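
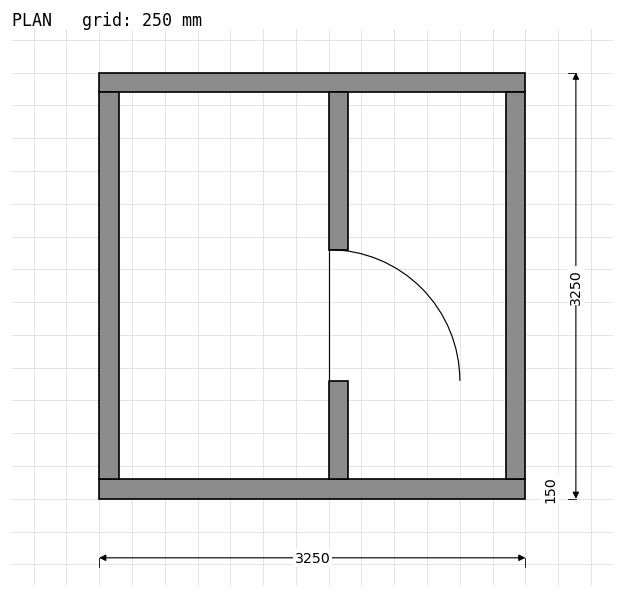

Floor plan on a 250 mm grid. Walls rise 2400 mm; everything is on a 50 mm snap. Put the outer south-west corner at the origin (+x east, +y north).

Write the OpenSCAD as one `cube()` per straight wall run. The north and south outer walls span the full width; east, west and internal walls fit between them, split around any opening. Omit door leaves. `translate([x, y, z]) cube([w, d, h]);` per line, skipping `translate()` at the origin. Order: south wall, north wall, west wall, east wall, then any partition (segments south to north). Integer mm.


cube([3250, 150, 2400]);
translate([0, 3100, 0]) cube([3250, 150, 2400]);
translate([0, 150, 0]) cube([150, 2950, 2400]);
translate([3100, 150, 0]) cube([150, 2950, 2400]);
translate([1750, 150, 0]) cube([150, 750, 2400]);
translate([1750, 1900, 0]) cube([150, 1200, 2400]);


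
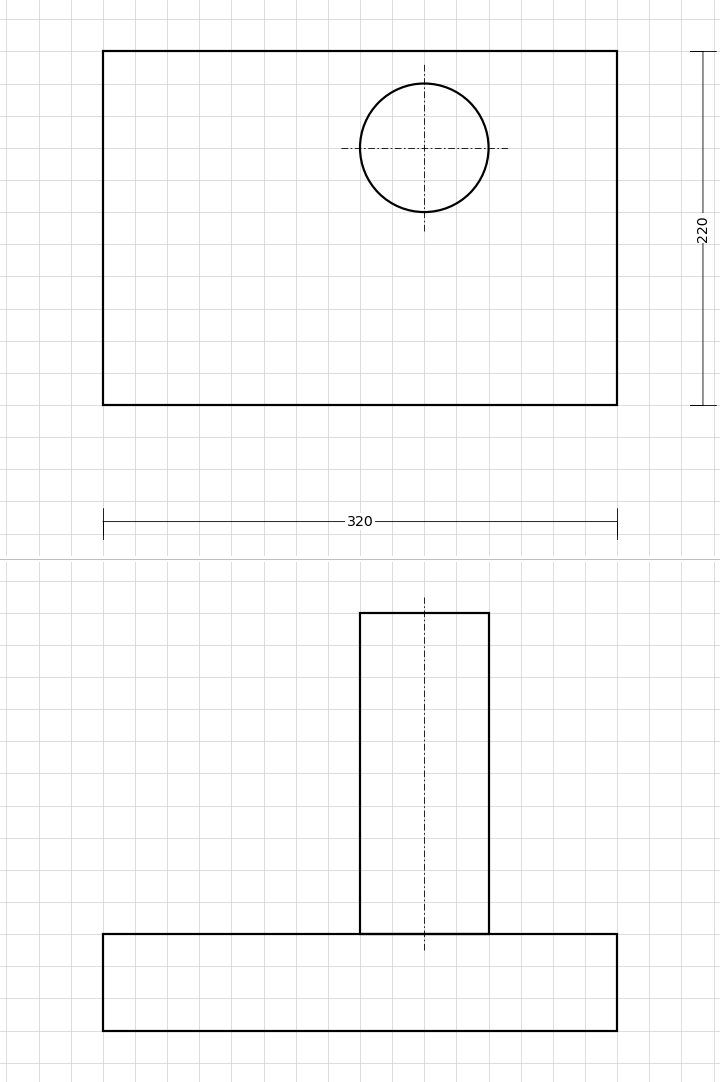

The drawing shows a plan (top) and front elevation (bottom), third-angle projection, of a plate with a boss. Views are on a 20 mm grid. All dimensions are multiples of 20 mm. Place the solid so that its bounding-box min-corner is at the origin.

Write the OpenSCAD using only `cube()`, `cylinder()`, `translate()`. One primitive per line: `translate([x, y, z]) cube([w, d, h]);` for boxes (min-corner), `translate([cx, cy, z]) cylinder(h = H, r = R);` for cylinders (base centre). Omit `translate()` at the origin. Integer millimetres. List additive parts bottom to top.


cube([320, 220, 60]);
translate([200, 160, 60]) cylinder(h = 200, r = 40);


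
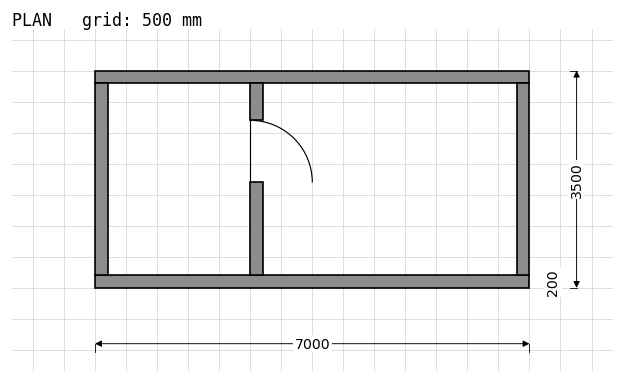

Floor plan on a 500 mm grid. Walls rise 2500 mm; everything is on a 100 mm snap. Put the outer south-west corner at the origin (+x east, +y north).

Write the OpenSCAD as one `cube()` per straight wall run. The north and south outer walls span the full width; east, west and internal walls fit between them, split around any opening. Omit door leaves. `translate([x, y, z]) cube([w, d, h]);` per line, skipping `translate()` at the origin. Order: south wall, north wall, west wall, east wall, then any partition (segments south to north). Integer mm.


cube([7000, 200, 2500]);
translate([0, 3300, 0]) cube([7000, 200, 2500]);
translate([0, 200, 0]) cube([200, 3100, 2500]);
translate([6800, 200, 0]) cube([200, 3100, 2500]);
translate([2500, 200, 0]) cube([200, 1500, 2500]);
translate([2500, 2700, 0]) cube([200, 600, 2500]);


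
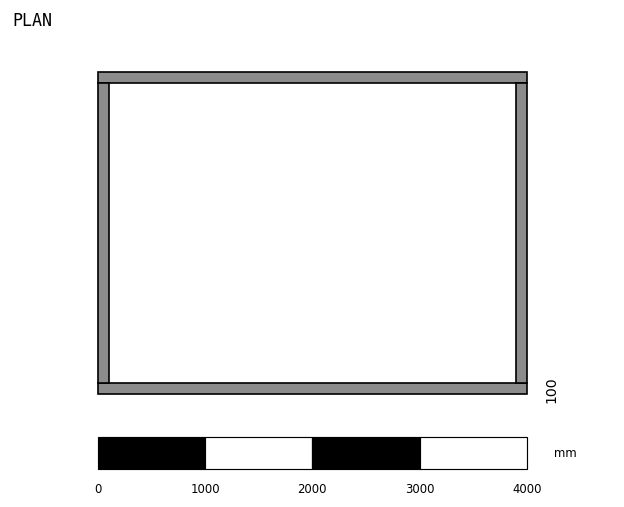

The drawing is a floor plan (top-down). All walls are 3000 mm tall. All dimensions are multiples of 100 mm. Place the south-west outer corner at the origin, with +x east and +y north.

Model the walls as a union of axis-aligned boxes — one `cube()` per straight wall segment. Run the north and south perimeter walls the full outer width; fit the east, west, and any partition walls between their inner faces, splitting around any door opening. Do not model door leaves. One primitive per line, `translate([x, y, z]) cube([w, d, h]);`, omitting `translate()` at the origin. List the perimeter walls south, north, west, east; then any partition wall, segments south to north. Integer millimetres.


cube([4000, 100, 3000]);
translate([0, 2900, 0]) cube([4000, 100, 3000]);
translate([0, 100, 0]) cube([100, 2800, 3000]);
translate([3900, 100, 0]) cube([100, 2800, 3000]);


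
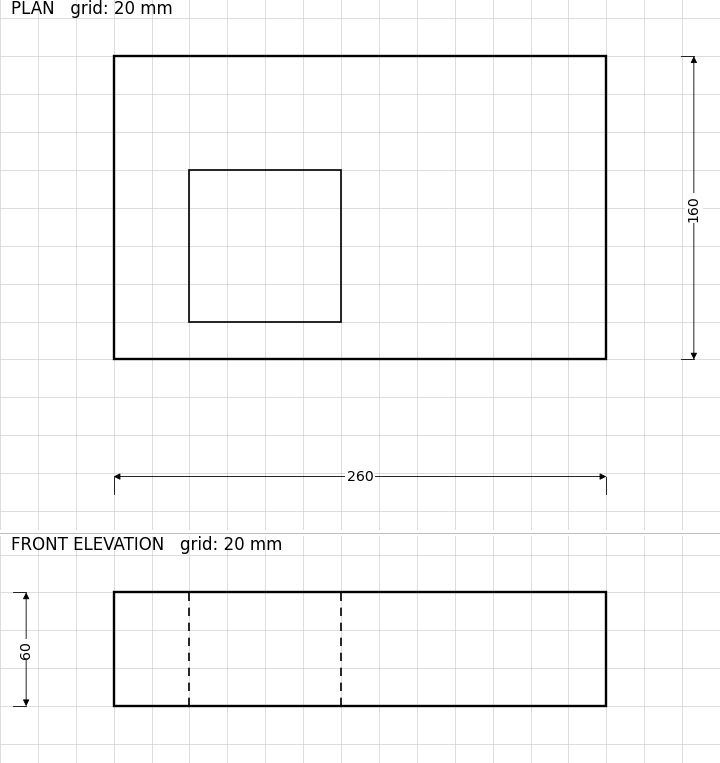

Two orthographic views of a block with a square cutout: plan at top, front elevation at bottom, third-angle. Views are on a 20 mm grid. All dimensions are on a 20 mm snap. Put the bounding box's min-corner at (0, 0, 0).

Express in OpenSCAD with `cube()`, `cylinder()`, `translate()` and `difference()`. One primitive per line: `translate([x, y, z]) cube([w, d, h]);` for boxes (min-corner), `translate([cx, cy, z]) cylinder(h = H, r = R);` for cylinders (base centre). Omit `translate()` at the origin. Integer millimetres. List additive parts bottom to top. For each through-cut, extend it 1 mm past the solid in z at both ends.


difference() {
  cube([260, 160, 60]);
  translate([40, 20, -1]) cube([80, 80, 62]);
}


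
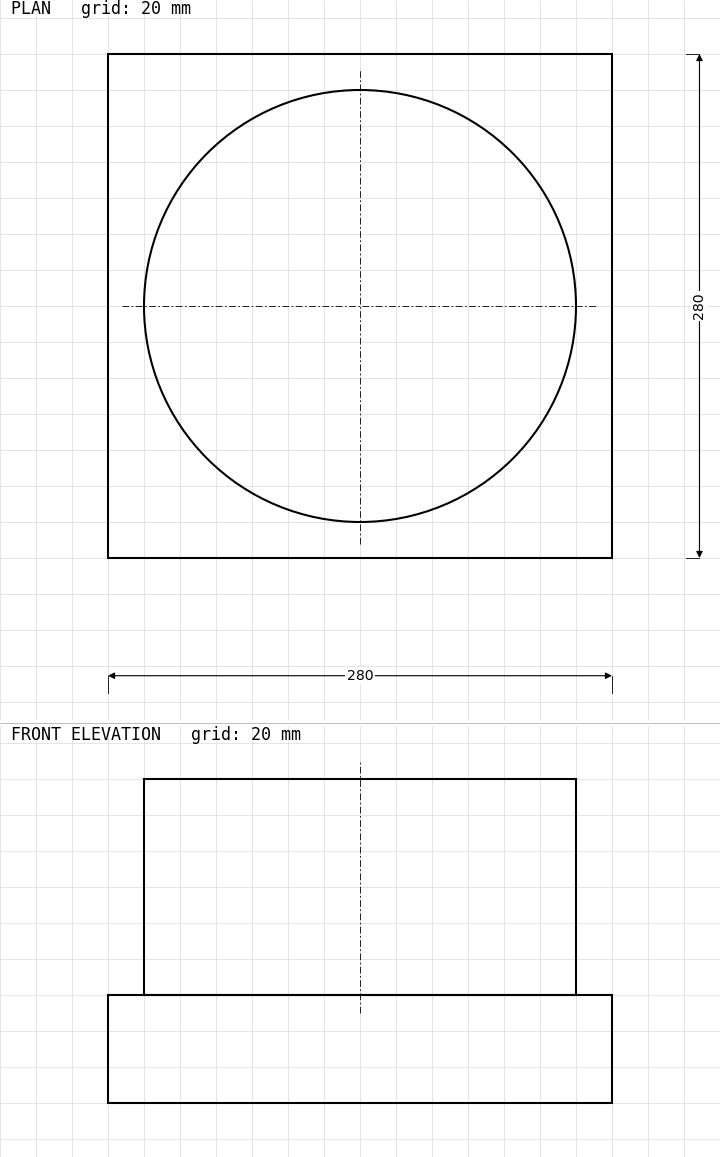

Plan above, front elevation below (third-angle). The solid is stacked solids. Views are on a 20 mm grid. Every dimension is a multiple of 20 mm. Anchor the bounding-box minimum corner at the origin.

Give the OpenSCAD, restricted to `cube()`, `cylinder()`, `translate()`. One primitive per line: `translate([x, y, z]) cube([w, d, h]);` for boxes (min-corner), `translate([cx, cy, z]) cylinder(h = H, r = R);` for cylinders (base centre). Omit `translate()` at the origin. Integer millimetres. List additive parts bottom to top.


cube([280, 280, 60]);
translate([140, 140, 60]) cylinder(h = 120, r = 120);


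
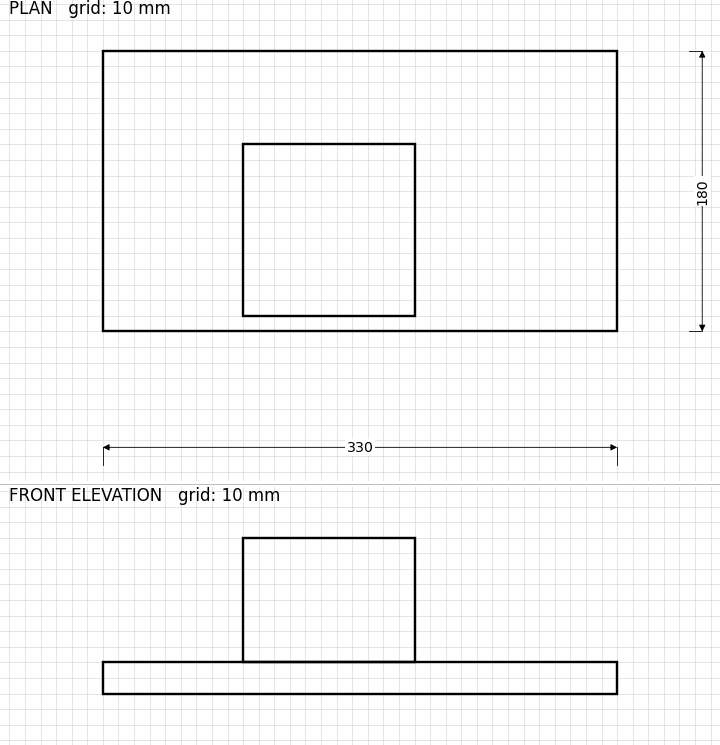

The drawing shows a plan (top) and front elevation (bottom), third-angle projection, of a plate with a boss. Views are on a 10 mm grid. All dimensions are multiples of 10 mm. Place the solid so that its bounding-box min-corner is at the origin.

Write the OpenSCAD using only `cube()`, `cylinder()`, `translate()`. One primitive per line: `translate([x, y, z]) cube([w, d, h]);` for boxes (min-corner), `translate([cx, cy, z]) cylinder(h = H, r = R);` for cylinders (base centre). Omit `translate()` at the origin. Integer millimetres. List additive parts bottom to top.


cube([330, 180, 20]);
translate([90, 10, 20]) cube([110, 110, 80]);


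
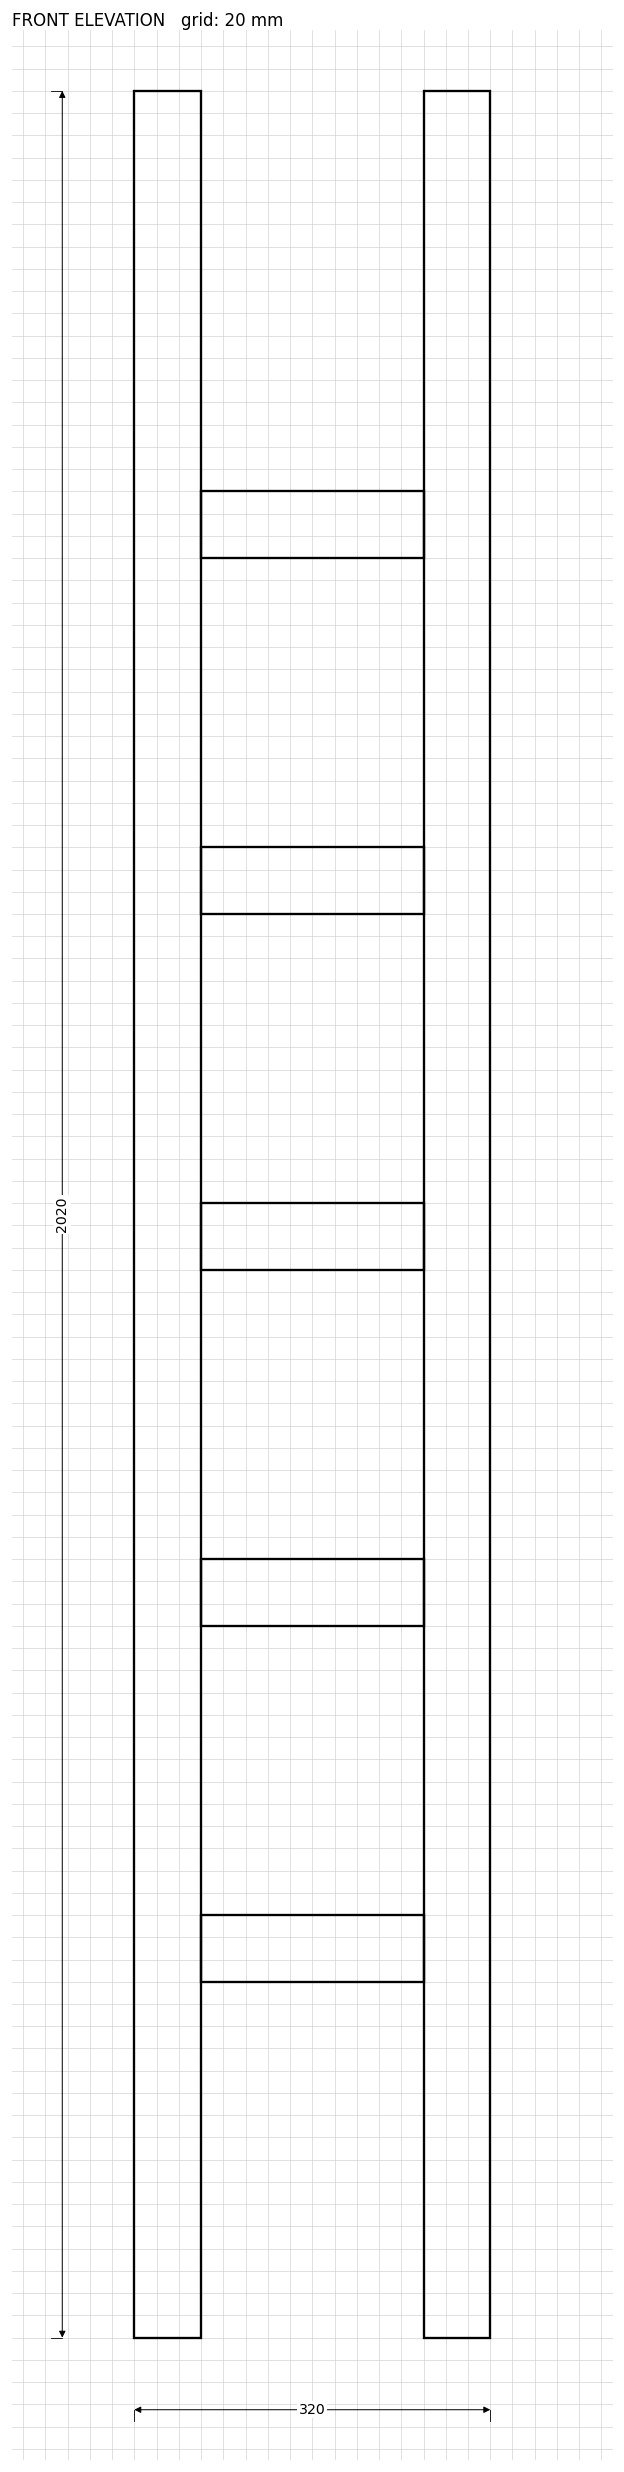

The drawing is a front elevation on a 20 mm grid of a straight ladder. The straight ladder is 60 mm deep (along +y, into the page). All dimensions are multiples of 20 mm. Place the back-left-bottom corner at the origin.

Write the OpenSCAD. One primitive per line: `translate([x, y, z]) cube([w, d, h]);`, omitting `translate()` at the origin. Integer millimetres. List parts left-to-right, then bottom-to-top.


cube([60, 60, 2020]);
translate([60, 0, 320]) cube([200, 60, 60]);
translate([60, 0, 640]) cube([200, 60, 60]);
translate([60, 0, 960]) cube([200, 60, 60]);
translate([60, 0, 1280]) cube([200, 60, 60]);
translate([60, 0, 1600]) cube([200, 60, 60]);
translate([260, 0, 0]) cube([60, 60, 2020]);


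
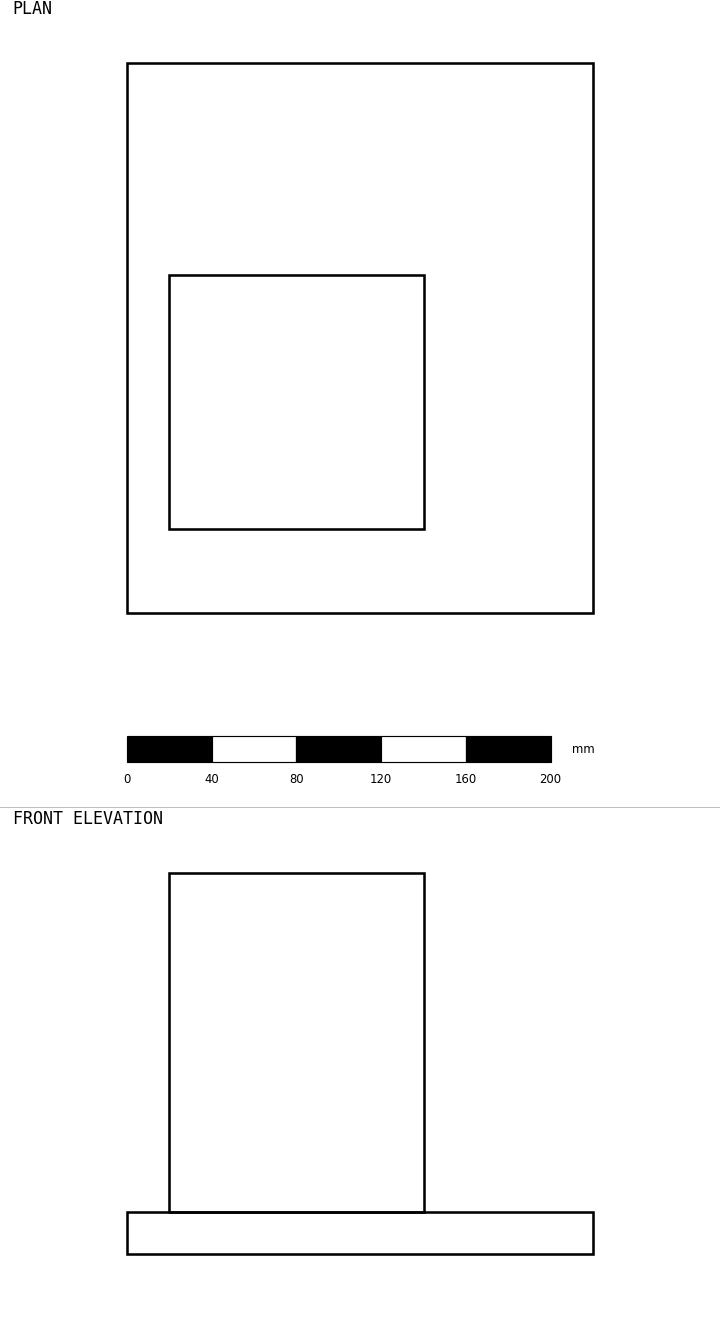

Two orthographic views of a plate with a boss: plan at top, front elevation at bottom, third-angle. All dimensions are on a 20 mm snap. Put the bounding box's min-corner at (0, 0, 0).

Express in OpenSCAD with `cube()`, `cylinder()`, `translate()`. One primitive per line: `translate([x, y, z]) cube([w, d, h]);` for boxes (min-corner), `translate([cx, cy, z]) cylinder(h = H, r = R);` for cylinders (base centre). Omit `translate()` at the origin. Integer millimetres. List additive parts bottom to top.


cube([220, 260, 20]);
translate([20, 40, 20]) cube([120, 120, 160]);


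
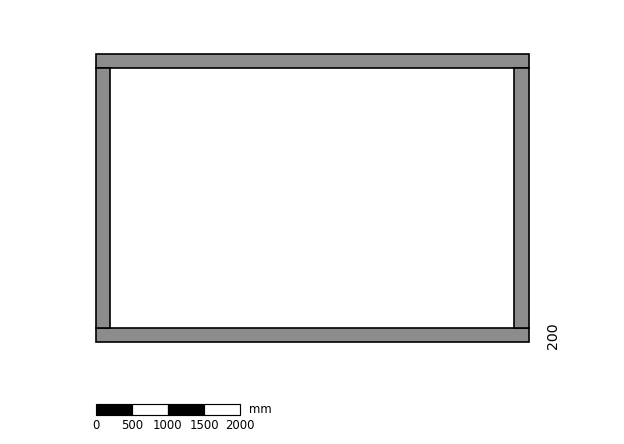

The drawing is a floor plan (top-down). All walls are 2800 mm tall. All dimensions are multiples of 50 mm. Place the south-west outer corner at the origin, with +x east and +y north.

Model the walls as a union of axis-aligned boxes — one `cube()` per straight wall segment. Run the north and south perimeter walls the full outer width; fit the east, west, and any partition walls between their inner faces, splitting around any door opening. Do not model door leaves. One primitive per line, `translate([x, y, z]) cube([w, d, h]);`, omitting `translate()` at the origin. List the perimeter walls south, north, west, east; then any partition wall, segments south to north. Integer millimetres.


cube([6000, 200, 2800]);
translate([0, 3800, 0]) cube([6000, 200, 2800]);
translate([0, 200, 0]) cube([200, 3600, 2800]);
translate([5800, 200, 0]) cube([200, 3600, 2800]);


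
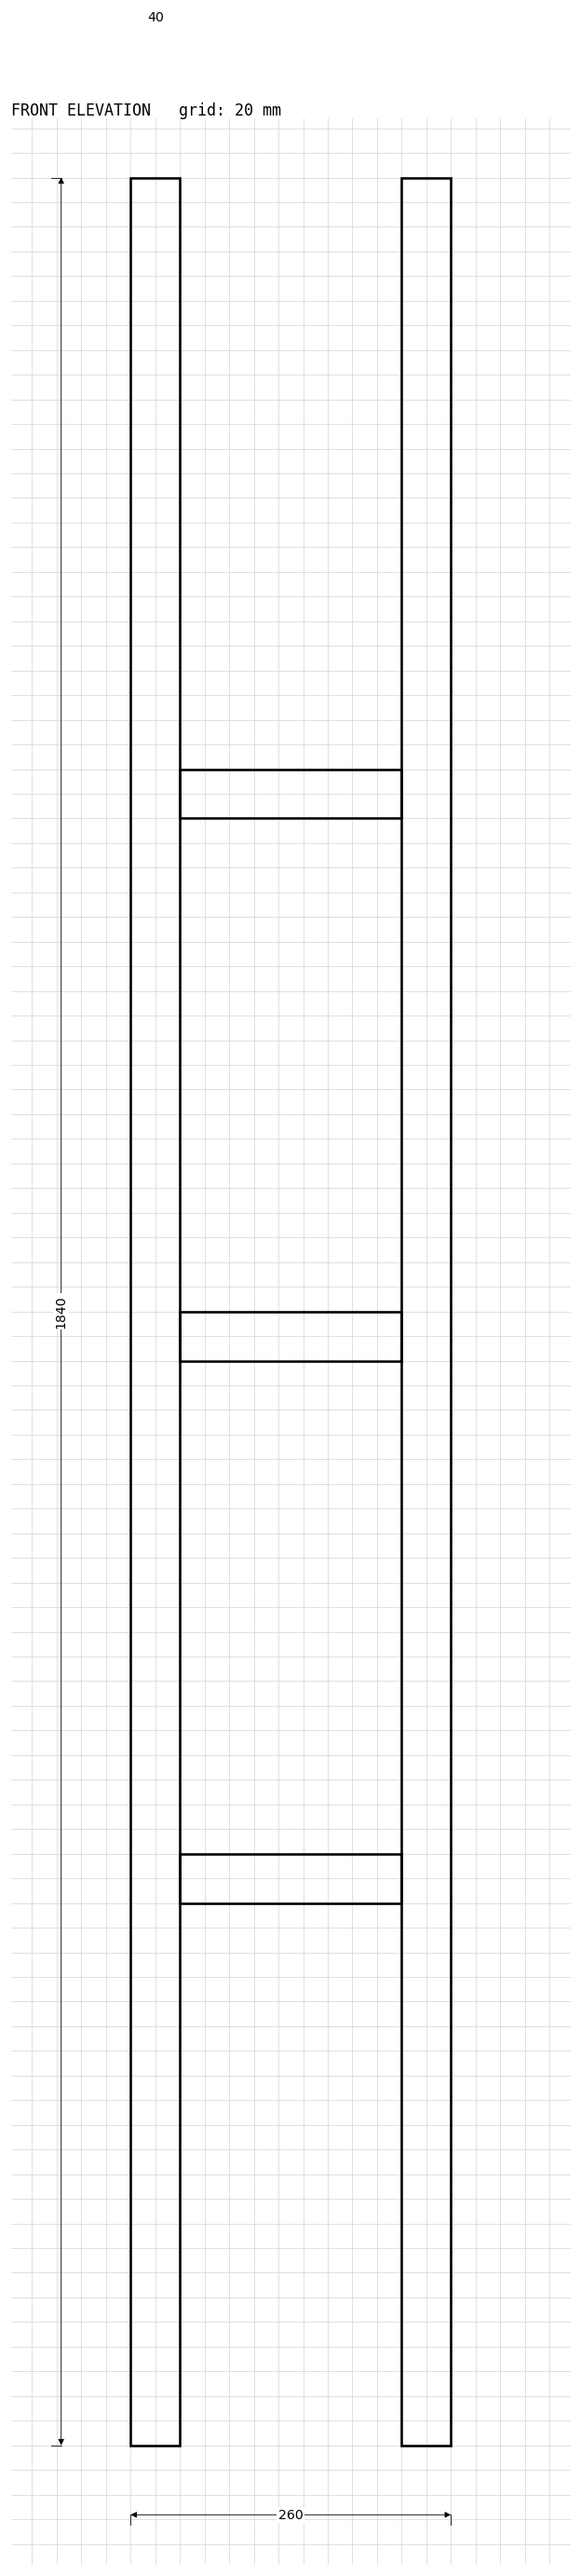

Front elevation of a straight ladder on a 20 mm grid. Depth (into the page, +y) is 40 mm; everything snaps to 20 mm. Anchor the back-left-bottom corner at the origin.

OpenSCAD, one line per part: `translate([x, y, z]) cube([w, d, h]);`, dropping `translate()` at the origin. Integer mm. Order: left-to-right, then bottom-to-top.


cube([40, 40, 1840]);
translate([40, 0, 440]) cube([180, 40, 40]);
translate([40, 0, 880]) cube([180, 40, 40]);
translate([40, 0, 1320]) cube([180, 40, 40]);
translate([220, 0, 0]) cube([40, 40, 1840]);


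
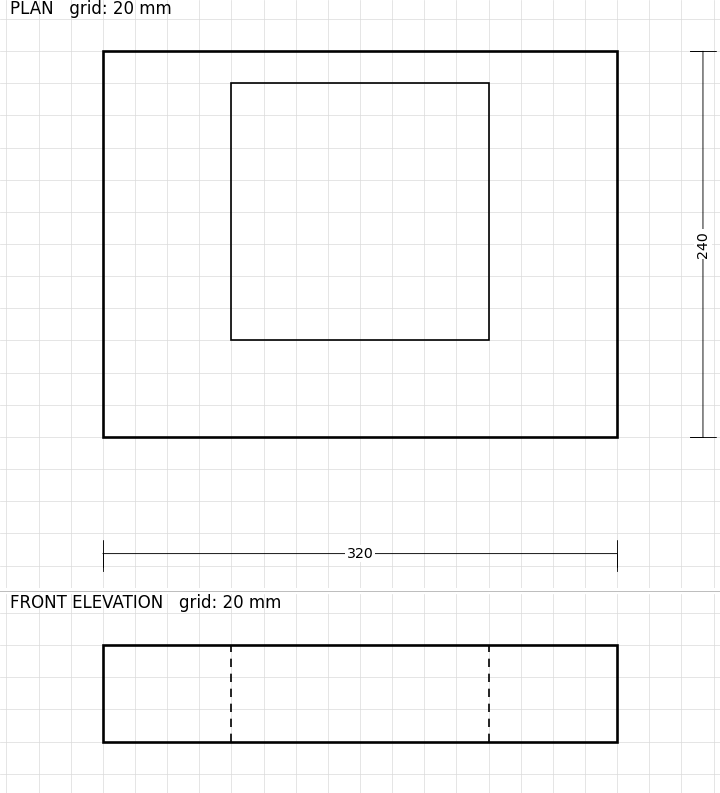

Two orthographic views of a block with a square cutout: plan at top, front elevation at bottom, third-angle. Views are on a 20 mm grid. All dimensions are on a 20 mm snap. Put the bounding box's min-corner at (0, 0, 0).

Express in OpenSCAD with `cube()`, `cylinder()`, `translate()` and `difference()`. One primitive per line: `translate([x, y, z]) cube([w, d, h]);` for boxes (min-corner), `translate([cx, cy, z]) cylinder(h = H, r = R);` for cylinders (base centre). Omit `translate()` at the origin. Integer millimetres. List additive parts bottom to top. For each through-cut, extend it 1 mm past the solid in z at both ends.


difference() {
  cube([320, 240, 60]);
  translate([80, 60, -1]) cube([160, 160, 62]);
}


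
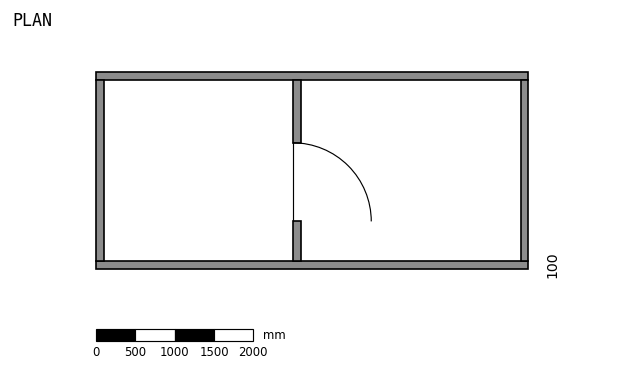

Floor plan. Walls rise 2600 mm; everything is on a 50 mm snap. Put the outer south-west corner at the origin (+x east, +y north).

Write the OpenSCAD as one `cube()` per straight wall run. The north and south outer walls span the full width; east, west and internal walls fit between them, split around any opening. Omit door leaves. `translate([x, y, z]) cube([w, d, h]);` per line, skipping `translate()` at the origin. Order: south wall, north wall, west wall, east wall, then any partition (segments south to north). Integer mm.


cube([5500, 100, 2600]);
translate([0, 2400, 0]) cube([5500, 100, 2600]);
translate([0, 100, 0]) cube([100, 2300, 2600]);
translate([5400, 100, 0]) cube([100, 2300, 2600]);
translate([2500, 100, 0]) cube([100, 500, 2600]);
translate([2500, 1600, 0]) cube([100, 800, 2600]);


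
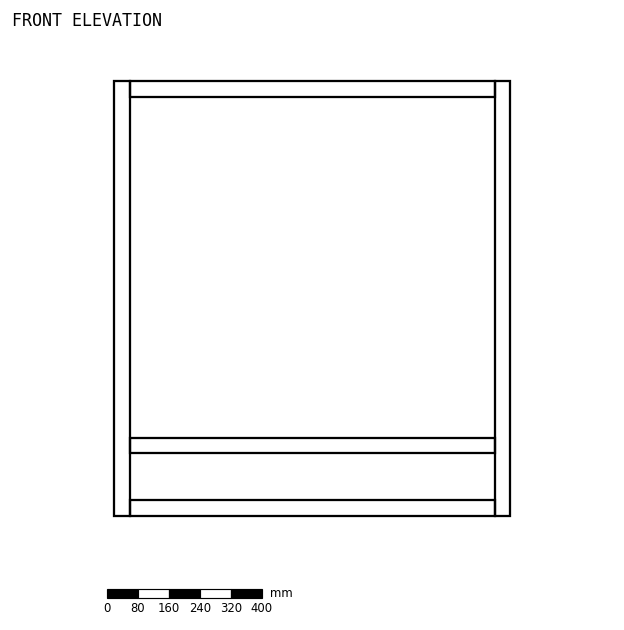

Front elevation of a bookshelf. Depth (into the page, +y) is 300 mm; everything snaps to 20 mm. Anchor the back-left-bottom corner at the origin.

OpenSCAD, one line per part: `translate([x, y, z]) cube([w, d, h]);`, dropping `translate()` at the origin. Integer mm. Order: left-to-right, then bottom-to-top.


cube([40, 300, 1120]);
translate([40, 0, 0]) cube([940, 300, 40]);
translate([40, 0, 160]) cube([940, 300, 40]);
translate([40, 0, 1080]) cube([940, 300, 40]);
translate([980, 0, 0]) cube([40, 300, 1120]);


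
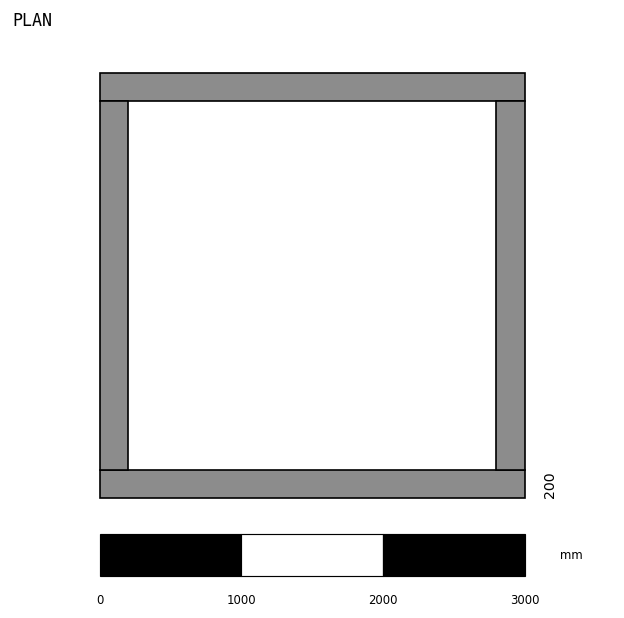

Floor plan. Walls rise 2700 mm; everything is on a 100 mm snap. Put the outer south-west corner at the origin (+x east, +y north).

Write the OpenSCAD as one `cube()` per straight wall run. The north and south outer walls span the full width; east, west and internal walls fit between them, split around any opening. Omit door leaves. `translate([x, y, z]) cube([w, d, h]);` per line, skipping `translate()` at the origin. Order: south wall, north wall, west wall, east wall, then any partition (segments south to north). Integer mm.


cube([3000, 200, 2700]);
translate([0, 2800, 0]) cube([3000, 200, 2700]);
translate([0, 200, 0]) cube([200, 2600, 2700]);
translate([2800, 200, 0]) cube([200, 2600, 2700]);


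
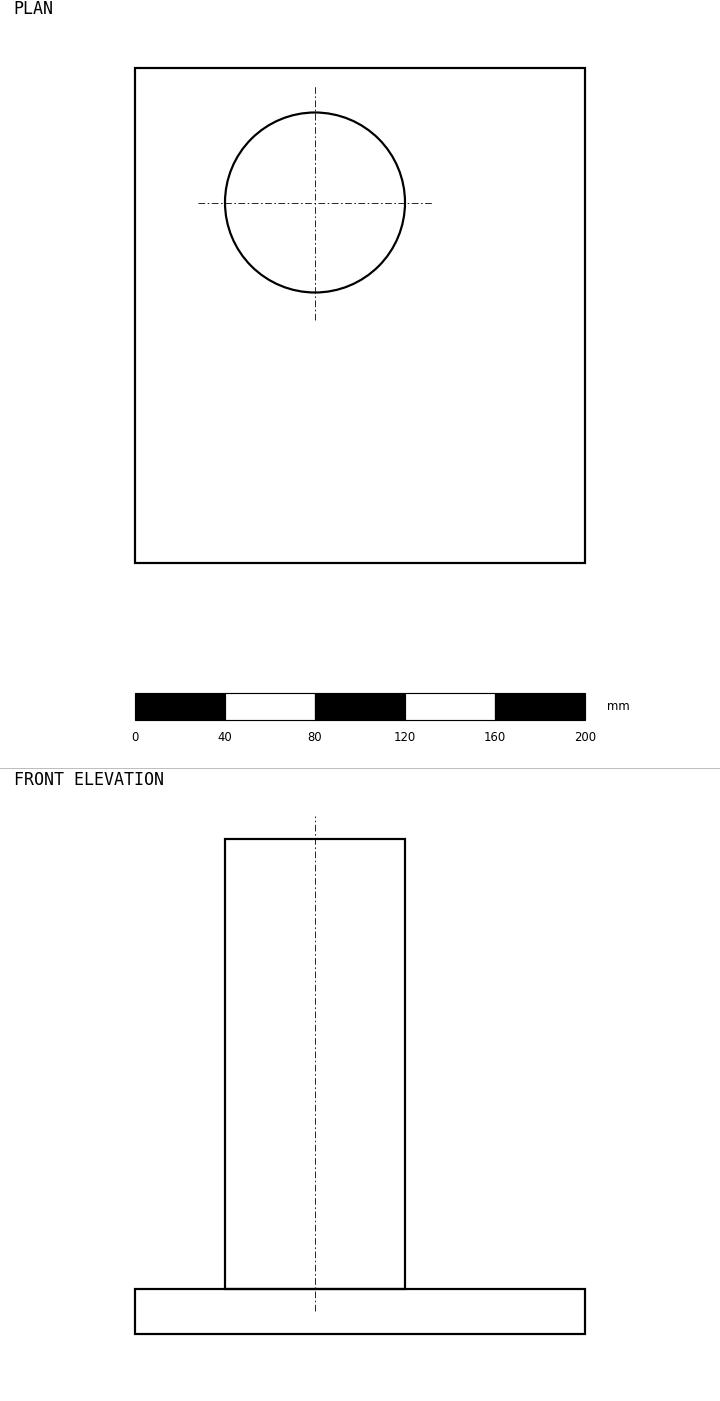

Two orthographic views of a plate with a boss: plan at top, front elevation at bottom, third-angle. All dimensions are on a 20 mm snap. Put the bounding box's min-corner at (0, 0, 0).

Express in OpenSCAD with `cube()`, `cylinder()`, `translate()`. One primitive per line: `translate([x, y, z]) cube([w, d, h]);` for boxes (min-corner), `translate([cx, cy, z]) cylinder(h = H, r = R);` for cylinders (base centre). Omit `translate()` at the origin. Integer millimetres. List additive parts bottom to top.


cube([200, 220, 20]);
translate([80, 160, 20]) cylinder(h = 200, r = 40);


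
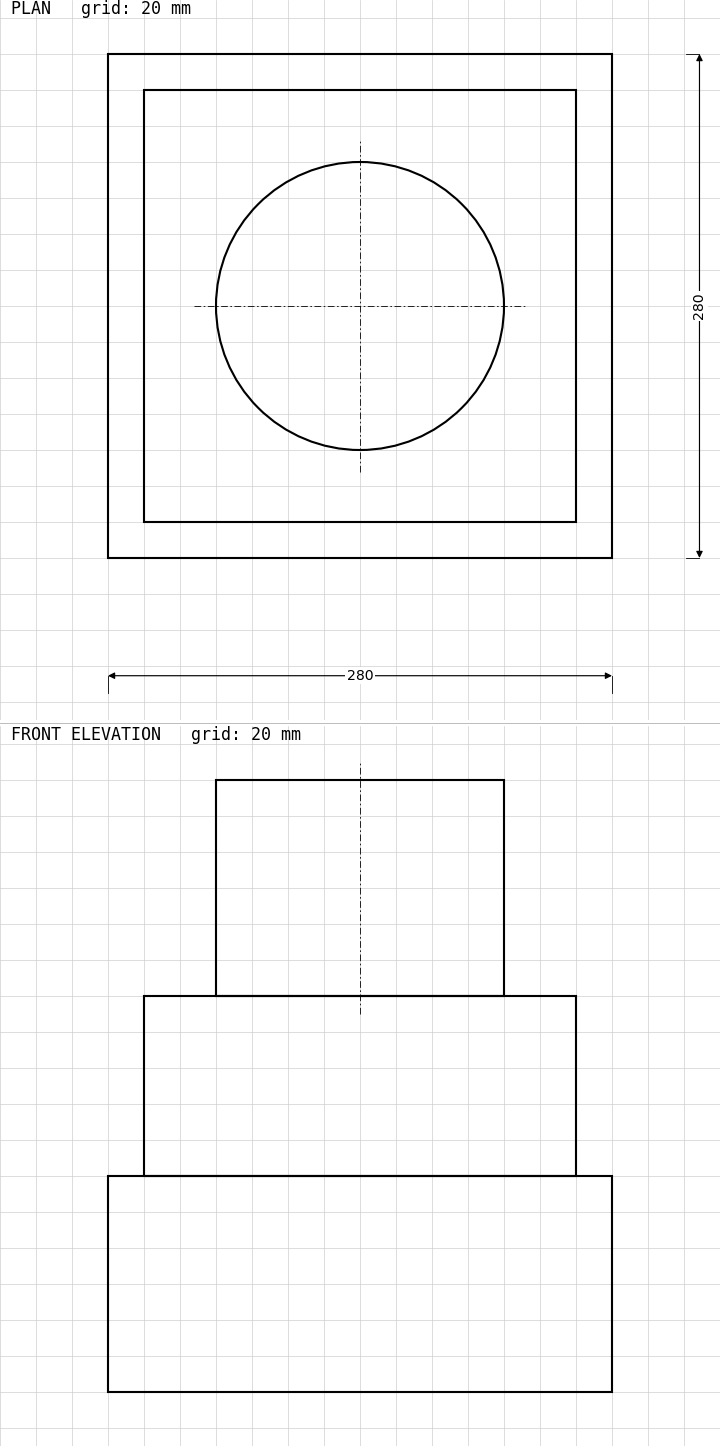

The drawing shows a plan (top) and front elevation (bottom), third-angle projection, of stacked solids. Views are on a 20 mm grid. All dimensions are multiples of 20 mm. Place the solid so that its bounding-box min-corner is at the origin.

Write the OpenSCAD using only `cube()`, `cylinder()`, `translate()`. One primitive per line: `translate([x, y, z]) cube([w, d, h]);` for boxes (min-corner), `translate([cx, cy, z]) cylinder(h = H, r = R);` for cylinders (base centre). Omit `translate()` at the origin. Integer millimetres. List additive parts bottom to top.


cube([280, 280, 120]);
translate([20, 20, 120]) cube([240, 240, 100]);
translate([140, 140, 220]) cylinder(h = 120, r = 80);


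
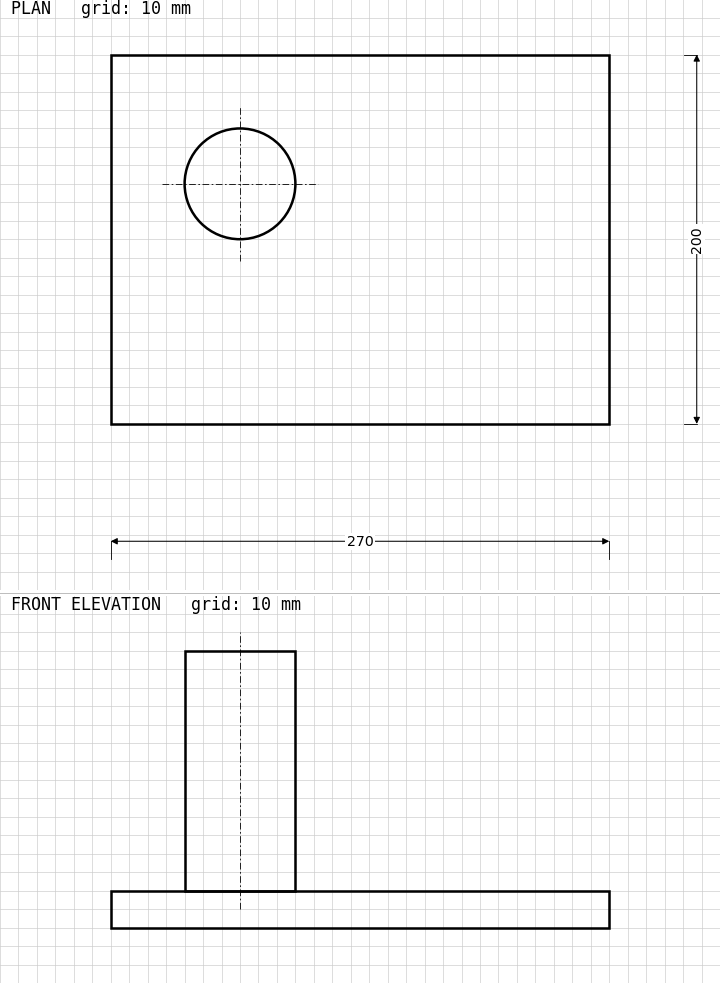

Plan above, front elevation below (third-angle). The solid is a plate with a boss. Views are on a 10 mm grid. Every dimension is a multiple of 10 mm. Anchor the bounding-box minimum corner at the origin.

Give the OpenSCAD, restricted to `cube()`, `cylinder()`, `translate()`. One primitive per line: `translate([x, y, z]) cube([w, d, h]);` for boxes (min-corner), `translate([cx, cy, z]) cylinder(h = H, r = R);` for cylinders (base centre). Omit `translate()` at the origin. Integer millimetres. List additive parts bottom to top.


cube([270, 200, 20]);
translate([70, 130, 20]) cylinder(h = 130, r = 30);


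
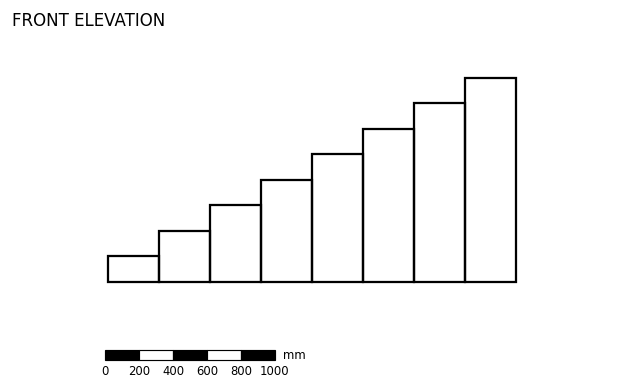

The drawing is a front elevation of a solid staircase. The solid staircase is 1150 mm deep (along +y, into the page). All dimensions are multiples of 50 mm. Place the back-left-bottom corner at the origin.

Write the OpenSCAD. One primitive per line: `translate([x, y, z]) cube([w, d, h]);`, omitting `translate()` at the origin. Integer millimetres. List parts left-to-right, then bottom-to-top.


cube([300, 1150, 150]);
translate([300, 0, 0]) cube([300, 1150, 300]);
translate([600, 0, 0]) cube([300, 1150, 450]);
translate([900, 0, 0]) cube([300, 1150, 600]);
translate([1200, 0, 0]) cube([300, 1150, 750]);
translate([1500, 0, 0]) cube([300, 1150, 900]);
translate([1800, 0, 0]) cube([300, 1150, 1050]);
translate([2100, 0, 0]) cube([300, 1150, 1200]);


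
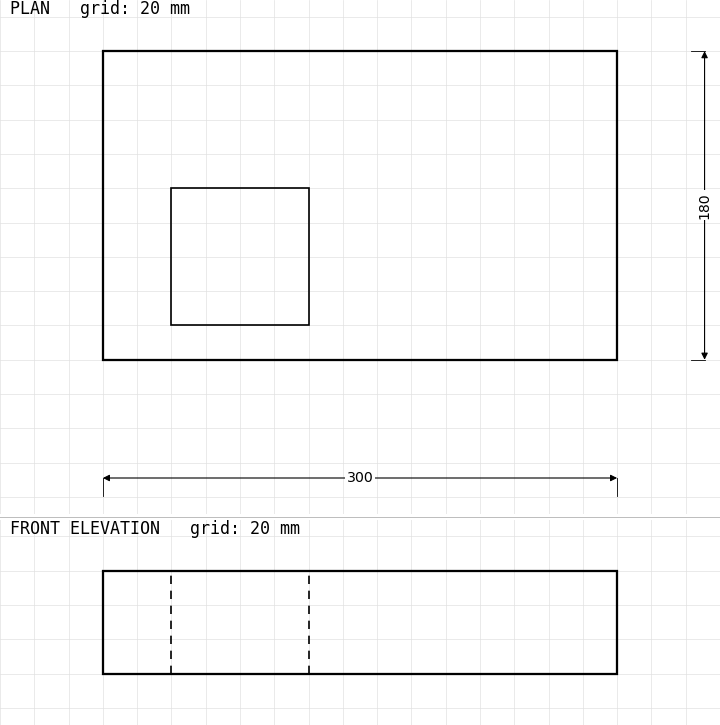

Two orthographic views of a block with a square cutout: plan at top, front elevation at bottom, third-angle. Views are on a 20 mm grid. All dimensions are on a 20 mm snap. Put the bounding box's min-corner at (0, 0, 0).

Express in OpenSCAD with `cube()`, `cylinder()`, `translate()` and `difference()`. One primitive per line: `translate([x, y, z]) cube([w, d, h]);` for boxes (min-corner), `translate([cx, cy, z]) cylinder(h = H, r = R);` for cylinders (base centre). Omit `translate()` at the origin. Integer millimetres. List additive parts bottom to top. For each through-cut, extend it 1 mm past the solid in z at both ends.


difference() {
  cube([300, 180, 60]);
  translate([40, 20, -1]) cube([80, 80, 62]);
}


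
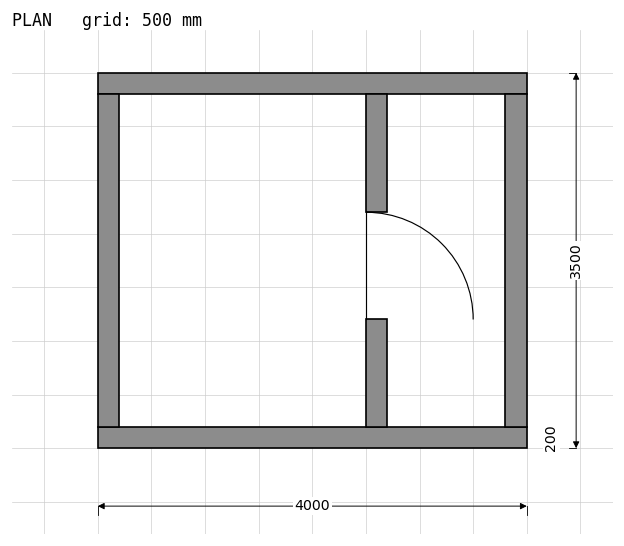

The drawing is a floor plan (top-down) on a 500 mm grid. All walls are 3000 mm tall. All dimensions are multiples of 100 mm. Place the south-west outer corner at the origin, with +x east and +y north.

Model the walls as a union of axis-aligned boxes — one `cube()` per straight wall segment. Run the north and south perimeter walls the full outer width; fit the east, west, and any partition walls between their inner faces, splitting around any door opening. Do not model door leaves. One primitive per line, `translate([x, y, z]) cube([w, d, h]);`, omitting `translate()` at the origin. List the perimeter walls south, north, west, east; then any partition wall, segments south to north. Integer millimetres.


cube([4000, 200, 3000]);
translate([0, 3300, 0]) cube([4000, 200, 3000]);
translate([0, 200, 0]) cube([200, 3100, 3000]);
translate([3800, 200, 0]) cube([200, 3100, 3000]);
translate([2500, 200, 0]) cube([200, 1000, 3000]);
translate([2500, 2200, 0]) cube([200, 1100, 3000]);


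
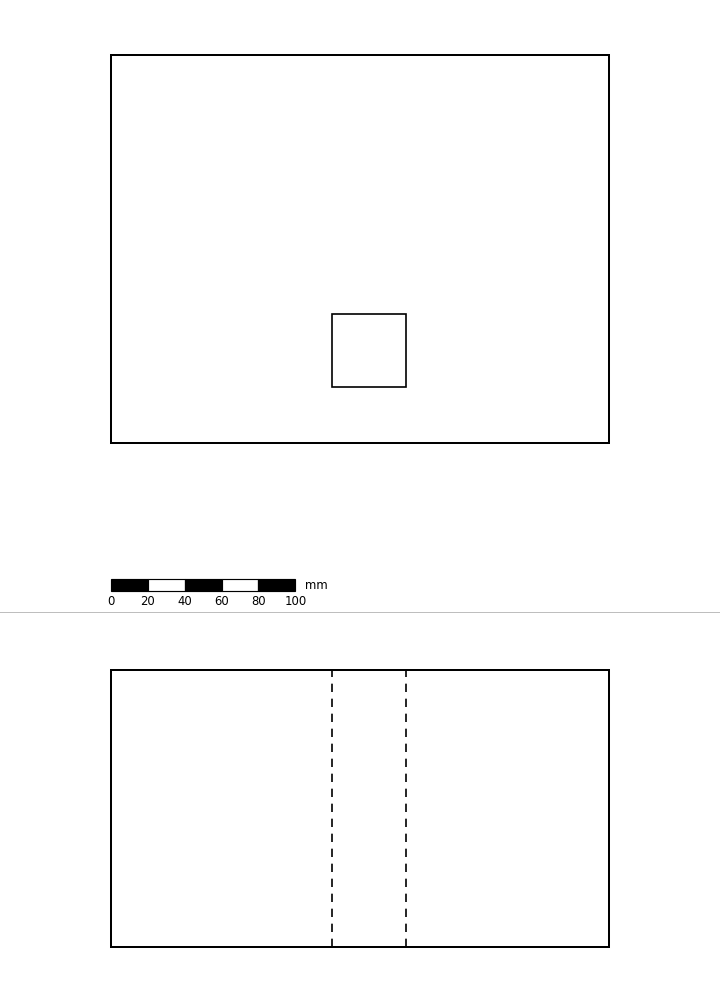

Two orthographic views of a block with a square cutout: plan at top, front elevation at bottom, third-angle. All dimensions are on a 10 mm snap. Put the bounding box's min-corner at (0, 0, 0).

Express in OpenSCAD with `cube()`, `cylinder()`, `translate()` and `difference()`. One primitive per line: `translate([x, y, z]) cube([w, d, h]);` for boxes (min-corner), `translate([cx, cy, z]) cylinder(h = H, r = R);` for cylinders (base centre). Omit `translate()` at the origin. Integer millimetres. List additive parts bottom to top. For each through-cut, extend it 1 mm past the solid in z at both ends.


difference() {
  cube([270, 210, 150]);
  translate([120, 30, -1]) cube([40, 40, 152]);
}


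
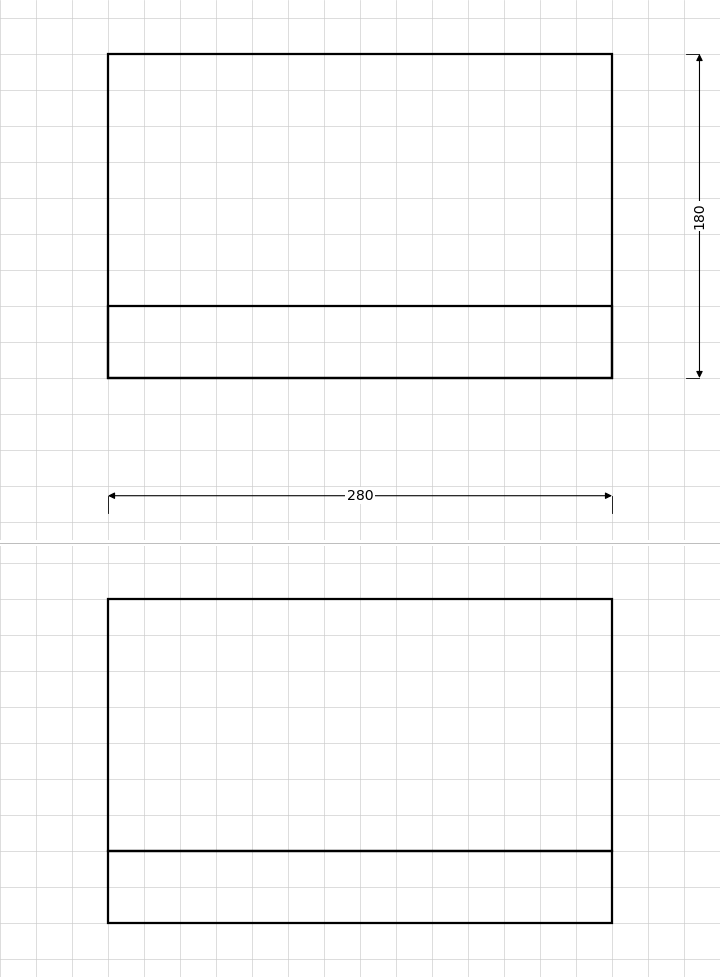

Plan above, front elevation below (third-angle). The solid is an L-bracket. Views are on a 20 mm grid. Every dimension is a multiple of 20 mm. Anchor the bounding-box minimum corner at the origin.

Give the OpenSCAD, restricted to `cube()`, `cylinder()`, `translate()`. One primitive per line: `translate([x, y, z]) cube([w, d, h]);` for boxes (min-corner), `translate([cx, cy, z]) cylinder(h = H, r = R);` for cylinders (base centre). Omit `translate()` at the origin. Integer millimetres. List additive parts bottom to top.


cube([280, 180, 40]);
translate([0, 0, 40]) cube([280, 40, 140]);


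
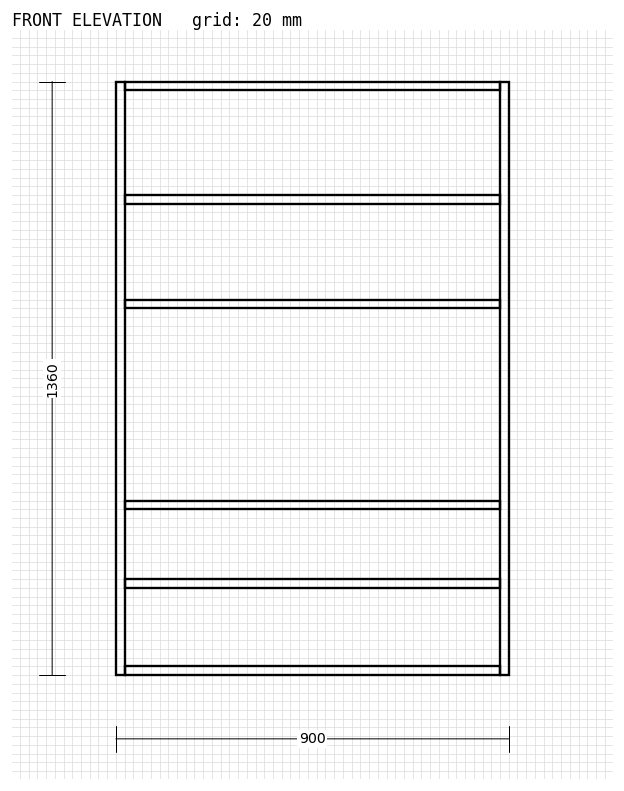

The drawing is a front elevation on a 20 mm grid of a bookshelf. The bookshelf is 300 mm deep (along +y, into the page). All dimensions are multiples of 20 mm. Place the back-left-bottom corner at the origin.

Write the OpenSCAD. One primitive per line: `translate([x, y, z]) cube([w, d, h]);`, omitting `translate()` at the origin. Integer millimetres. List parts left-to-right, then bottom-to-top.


cube([20, 300, 1360]);
translate([20, 0, 0]) cube([860, 300, 20]);
translate([20, 0, 200]) cube([860, 300, 20]);
translate([20, 0, 380]) cube([860, 300, 20]);
translate([20, 0, 840]) cube([860, 300, 20]);
translate([20, 0, 1080]) cube([860, 300, 20]);
translate([20, 0, 1340]) cube([860, 300, 20]);
translate([880, 0, 0]) cube([20, 300, 1360]);


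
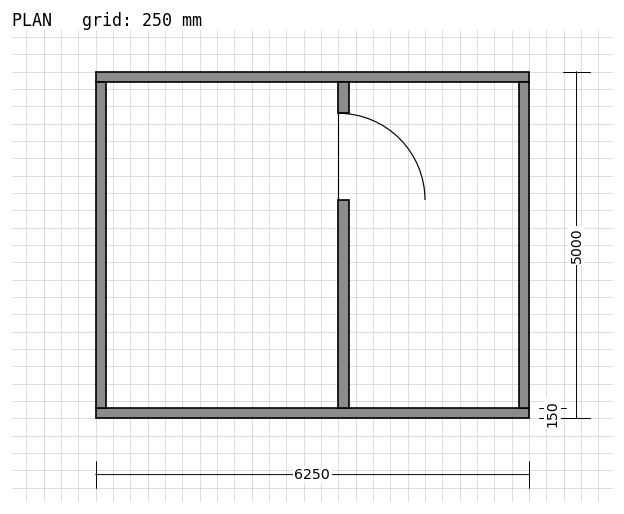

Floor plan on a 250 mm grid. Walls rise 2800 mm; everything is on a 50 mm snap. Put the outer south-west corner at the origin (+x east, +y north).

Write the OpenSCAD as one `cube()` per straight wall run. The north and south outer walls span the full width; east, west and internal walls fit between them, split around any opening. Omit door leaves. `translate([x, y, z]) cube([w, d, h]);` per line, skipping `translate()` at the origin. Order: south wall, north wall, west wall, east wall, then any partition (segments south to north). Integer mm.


cube([6250, 150, 2800]);
translate([0, 4850, 0]) cube([6250, 150, 2800]);
translate([0, 150, 0]) cube([150, 4700, 2800]);
translate([6100, 150, 0]) cube([150, 4700, 2800]);
translate([3500, 150, 0]) cube([150, 3000, 2800]);
translate([3500, 4400, 0]) cube([150, 450, 2800]);


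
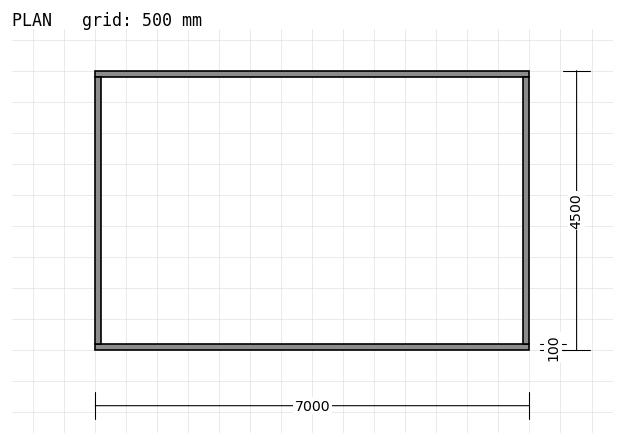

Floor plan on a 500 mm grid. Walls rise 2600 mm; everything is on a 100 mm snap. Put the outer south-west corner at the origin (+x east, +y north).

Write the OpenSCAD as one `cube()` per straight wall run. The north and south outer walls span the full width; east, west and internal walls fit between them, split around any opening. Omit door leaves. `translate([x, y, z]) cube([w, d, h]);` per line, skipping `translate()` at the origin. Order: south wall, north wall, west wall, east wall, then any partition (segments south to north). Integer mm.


cube([7000, 100, 2600]);
translate([0, 4400, 0]) cube([7000, 100, 2600]);
translate([0, 100, 0]) cube([100, 4300, 2600]);
translate([6900, 100, 0]) cube([100, 4300, 2600]);


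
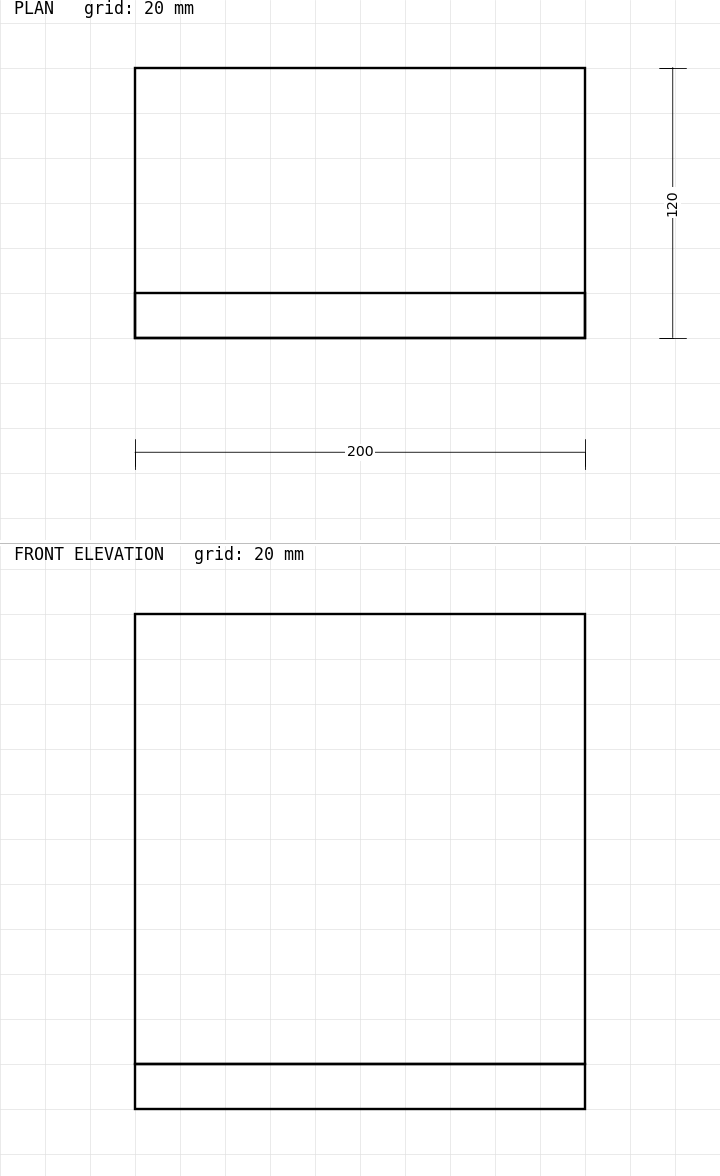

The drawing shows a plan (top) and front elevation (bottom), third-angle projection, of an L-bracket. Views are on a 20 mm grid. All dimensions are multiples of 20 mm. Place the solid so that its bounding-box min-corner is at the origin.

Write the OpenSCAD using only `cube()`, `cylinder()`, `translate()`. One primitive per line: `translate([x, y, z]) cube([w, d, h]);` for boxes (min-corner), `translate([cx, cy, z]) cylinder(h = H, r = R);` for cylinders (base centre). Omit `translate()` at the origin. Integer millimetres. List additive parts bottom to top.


cube([200, 120, 20]);
translate([0, 0, 20]) cube([200, 20, 200]);


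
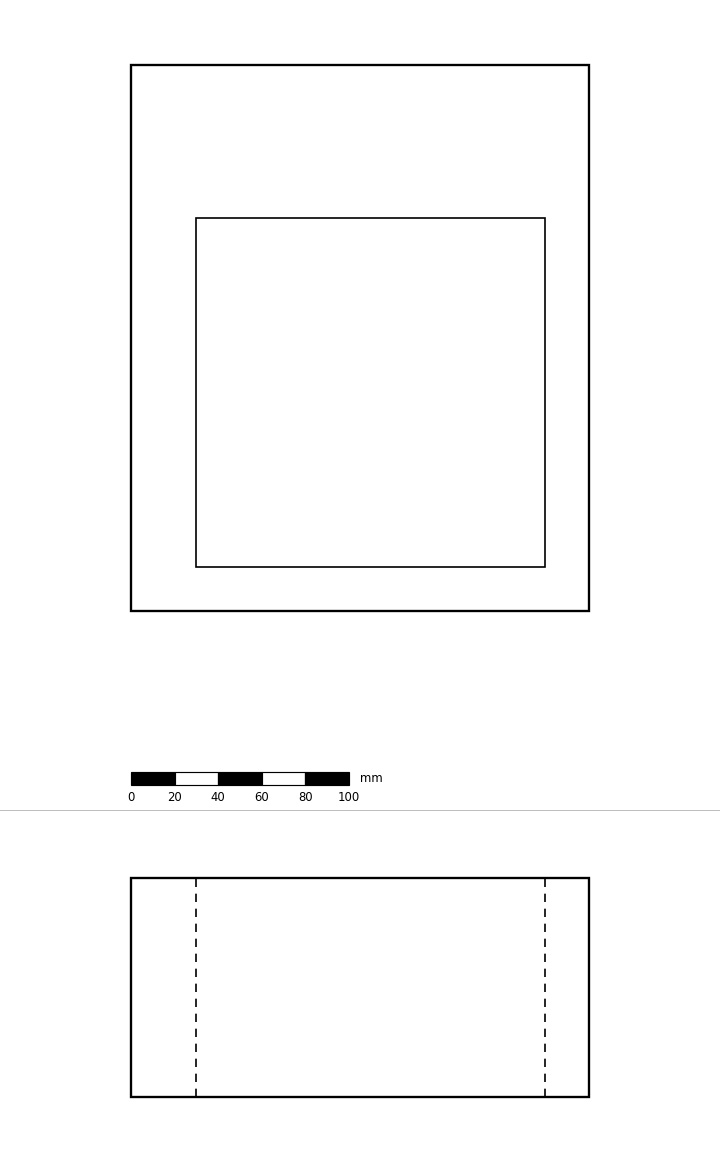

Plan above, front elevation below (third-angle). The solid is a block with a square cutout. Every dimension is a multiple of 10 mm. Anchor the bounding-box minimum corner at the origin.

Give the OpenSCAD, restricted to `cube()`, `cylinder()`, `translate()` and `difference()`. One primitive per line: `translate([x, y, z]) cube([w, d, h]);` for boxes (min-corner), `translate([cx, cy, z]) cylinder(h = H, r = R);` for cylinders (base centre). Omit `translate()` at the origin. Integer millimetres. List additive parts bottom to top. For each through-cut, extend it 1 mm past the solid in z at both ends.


difference() {
  cube([210, 250, 100]);
  translate([30, 20, -1]) cube([160, 160, 102]);
}


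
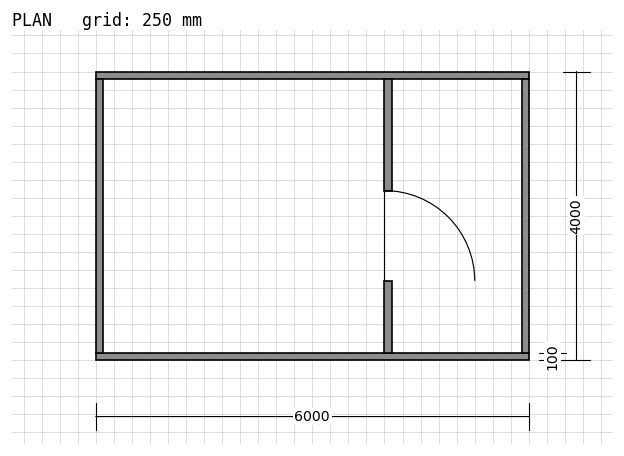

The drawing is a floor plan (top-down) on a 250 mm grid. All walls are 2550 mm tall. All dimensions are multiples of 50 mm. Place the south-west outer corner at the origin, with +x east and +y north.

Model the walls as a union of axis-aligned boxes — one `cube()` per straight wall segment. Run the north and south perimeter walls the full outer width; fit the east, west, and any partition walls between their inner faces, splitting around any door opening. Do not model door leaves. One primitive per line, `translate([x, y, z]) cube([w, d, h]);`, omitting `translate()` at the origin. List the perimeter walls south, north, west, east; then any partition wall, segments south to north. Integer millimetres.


cube([6000, 100, 2550]);
translate([0, 3900, 0]) cube([6000, 100, 2550]);
translate([0, 100, 0]) cube([100, 3800, 2550]);
translate([5900, 100, 0]) cube([100, 3800, 2550]);
translate([4000, 100, 0]) cube([100, 1000, 2550]);
translate([4000, 2350, 0]) cube([100, 1550, 2550]);


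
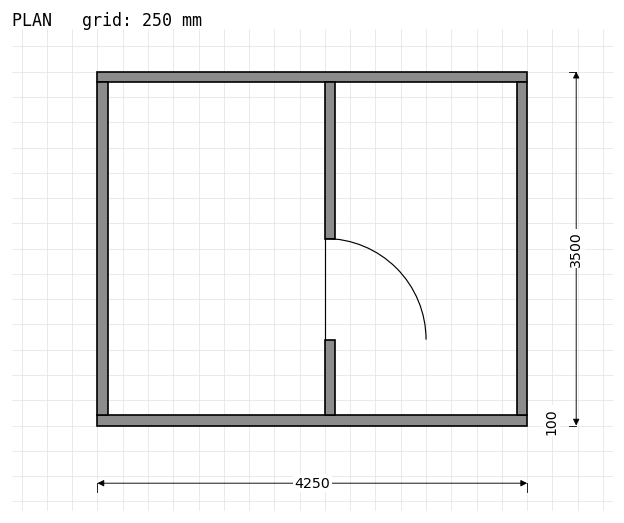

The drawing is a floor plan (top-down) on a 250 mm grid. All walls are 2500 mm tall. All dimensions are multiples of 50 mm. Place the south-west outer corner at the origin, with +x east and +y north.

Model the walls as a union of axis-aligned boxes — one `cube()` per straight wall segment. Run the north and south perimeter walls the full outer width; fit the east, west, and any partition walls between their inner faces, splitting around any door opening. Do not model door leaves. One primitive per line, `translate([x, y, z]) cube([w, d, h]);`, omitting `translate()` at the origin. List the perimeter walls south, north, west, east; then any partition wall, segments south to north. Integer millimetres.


cube([4250, 100, 2500]);
translate([0, 3400, 0]) cube([4250, 100, 2500]);
translate([0, 100, 0]) cube([100, 3300, 2500]);
translate([4150, 100, 0]) cube([100, 3300, 2500]);
translate([2250, 100, 0]) cube([100, 750, 2500]);
translate([2250, 1850, 0]) cube([100, 1550, 2500]);


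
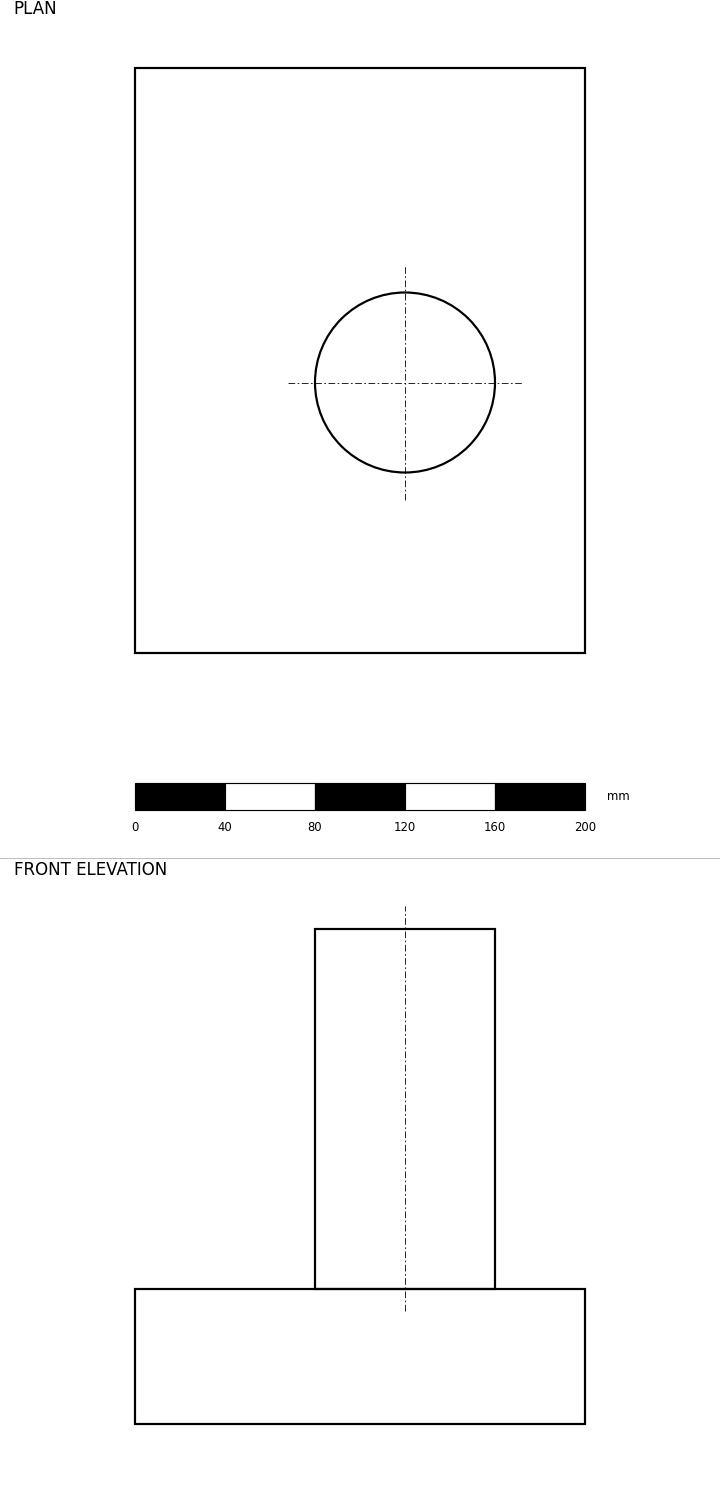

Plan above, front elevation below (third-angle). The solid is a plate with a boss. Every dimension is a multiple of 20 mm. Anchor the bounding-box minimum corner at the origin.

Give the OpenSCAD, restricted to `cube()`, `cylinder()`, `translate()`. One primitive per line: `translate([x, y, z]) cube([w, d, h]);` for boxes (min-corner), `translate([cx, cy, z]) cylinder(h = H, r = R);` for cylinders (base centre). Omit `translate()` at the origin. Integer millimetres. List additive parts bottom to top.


cube([200, 260, 60]);
translate([120, 120, 60]) cylinder(h = 160, r = 40);


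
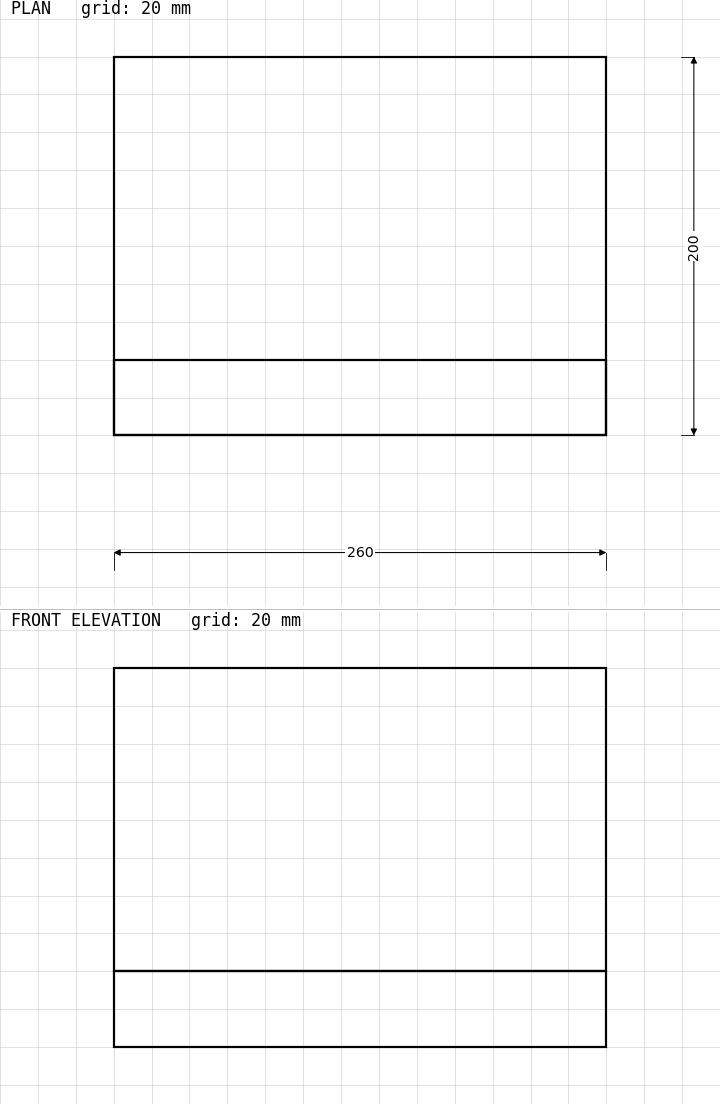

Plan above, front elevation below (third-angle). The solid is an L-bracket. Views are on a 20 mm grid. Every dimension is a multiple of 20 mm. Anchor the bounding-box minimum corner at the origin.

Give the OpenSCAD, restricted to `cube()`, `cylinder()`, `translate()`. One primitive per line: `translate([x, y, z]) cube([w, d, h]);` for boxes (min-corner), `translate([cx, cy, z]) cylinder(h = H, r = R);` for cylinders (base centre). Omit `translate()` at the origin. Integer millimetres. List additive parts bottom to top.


cube([260, 200, 40]);
translate([0, 0, 40]) cube([260, 40, 160]);


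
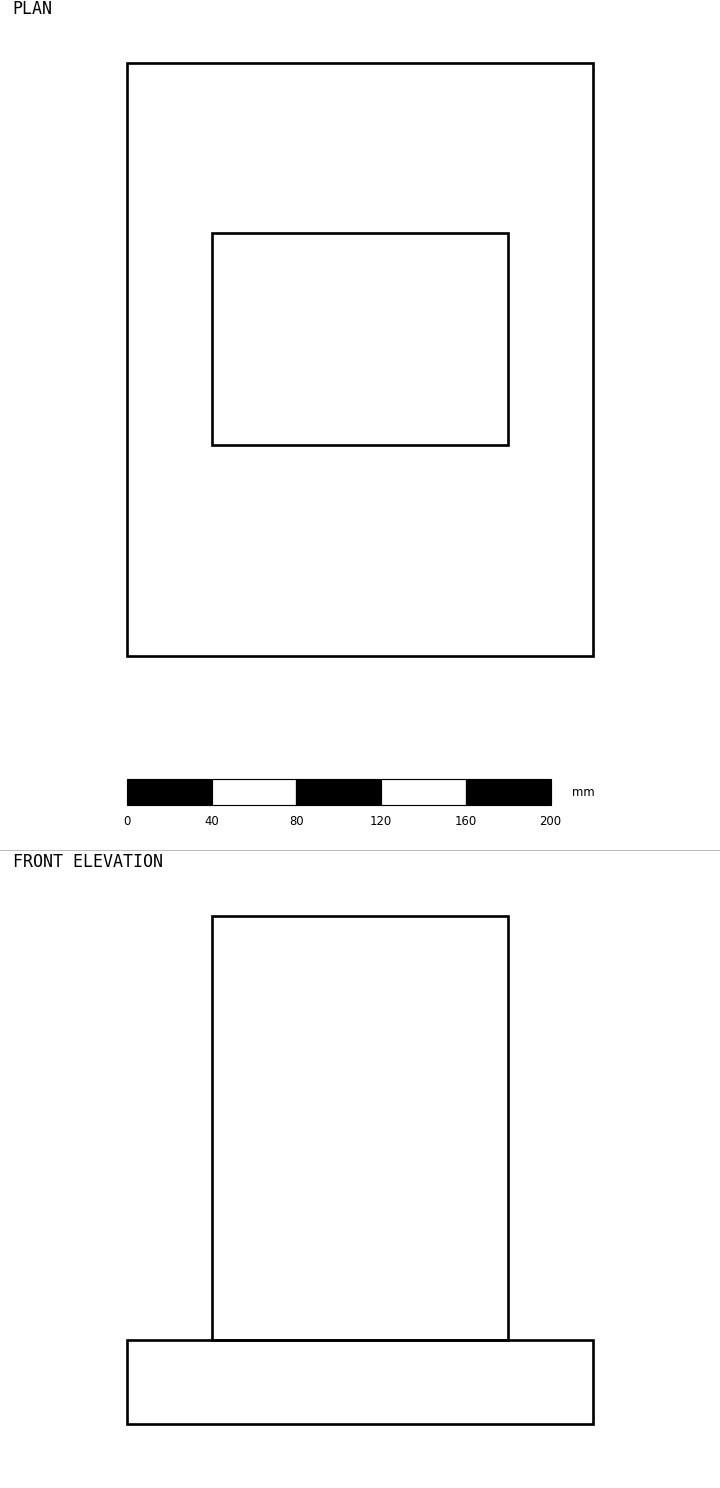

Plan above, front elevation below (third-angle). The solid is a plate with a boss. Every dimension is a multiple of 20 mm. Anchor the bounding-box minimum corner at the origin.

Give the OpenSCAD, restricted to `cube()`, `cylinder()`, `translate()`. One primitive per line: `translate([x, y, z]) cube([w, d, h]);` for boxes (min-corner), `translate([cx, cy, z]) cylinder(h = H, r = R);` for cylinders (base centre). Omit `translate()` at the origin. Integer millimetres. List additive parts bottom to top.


cube([220, 280, 40]);
translate([40, 100, 40]) cube([140, 100, 200]);


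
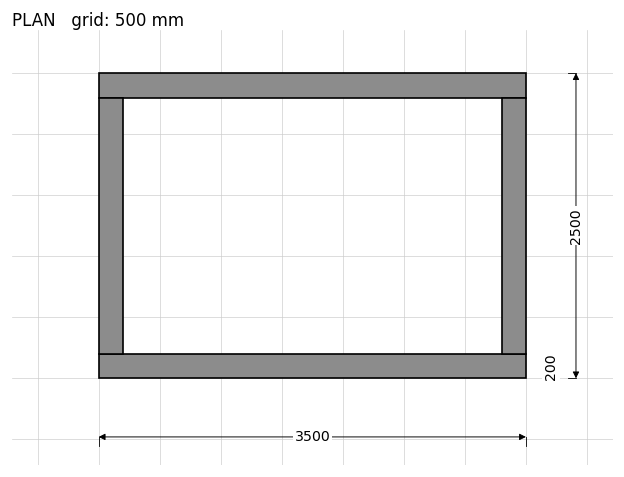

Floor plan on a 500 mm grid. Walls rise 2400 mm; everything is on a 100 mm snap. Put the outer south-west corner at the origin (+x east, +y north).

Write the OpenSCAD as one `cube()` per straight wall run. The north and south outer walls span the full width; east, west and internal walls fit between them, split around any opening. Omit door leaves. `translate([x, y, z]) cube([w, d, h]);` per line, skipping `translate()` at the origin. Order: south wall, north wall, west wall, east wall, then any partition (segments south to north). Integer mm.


cube([3500, 200, 2400]);
translate([0, 2300, 0]) cube([3500, 200, 2400]);
translate([0, 200, 0]) cube([200, 2100, 2400]);
translate([3300, 200, 0]) cube([200, 2100, 2400]);


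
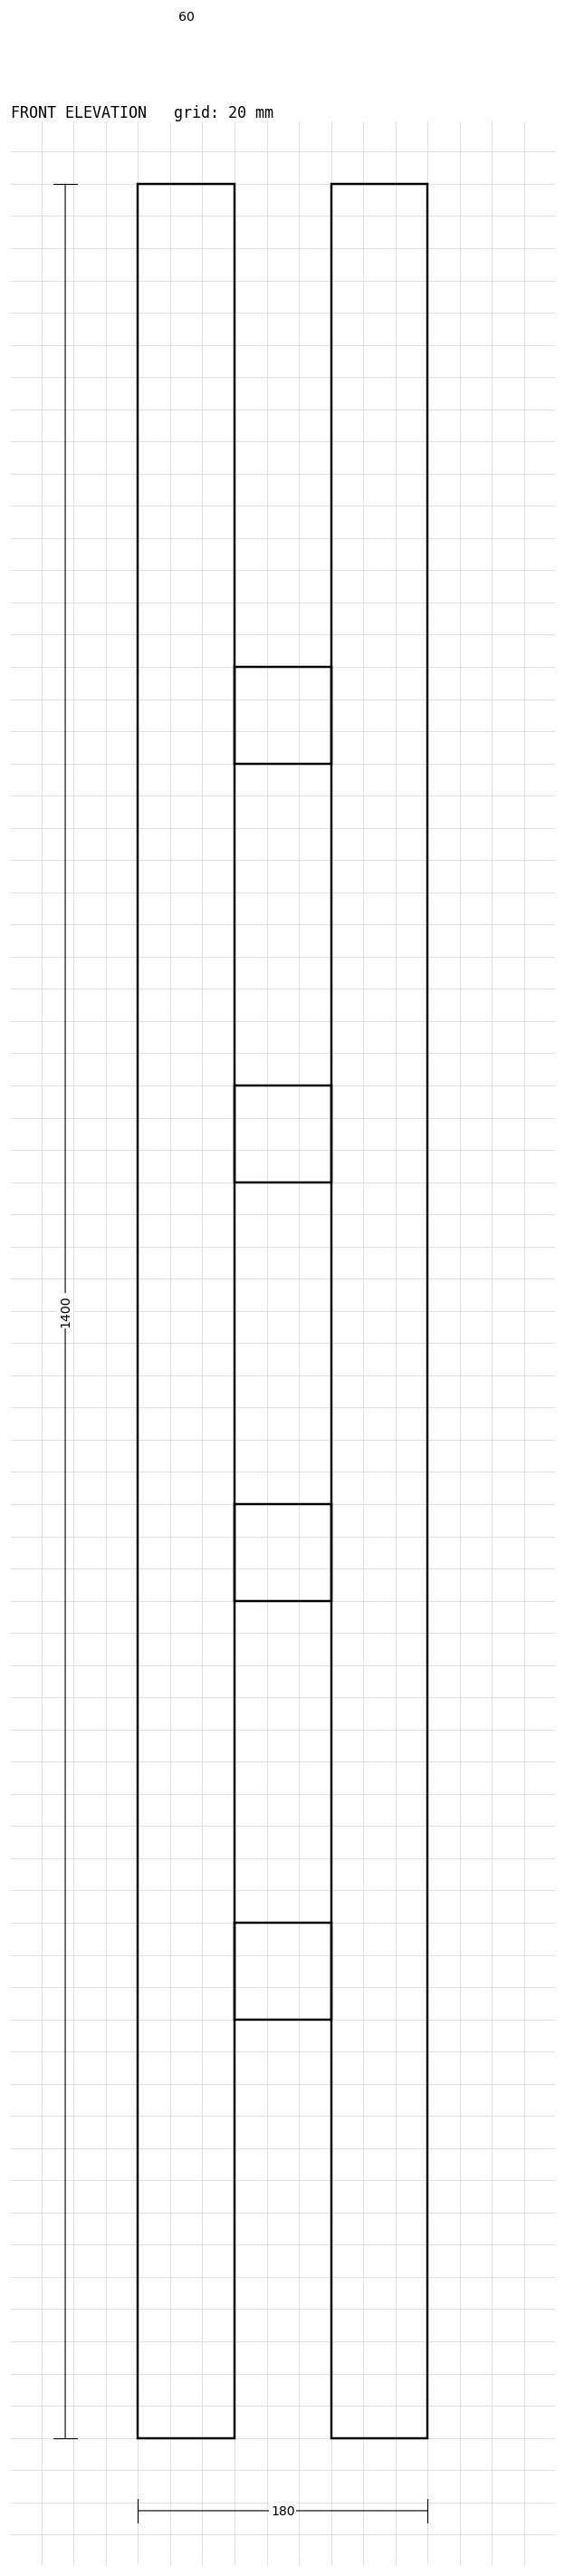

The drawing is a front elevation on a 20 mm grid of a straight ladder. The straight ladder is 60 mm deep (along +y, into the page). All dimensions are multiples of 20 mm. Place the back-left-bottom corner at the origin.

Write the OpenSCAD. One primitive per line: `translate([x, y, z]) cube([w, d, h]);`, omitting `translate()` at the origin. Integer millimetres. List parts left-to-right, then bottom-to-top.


cube([60, 60, 1400]);
translate([60, 0, 260]) cube([60, 60, 60]);
translate([60, 0, 520]) cube([60, 60, 60]);
translate([60, 0, 780]) cube([60, 60, 60]);
translate([60, 0, 1040]) cube([60, 60, 60]);
translate([120, 0, 0]) cube([60, 60, 1400]);
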